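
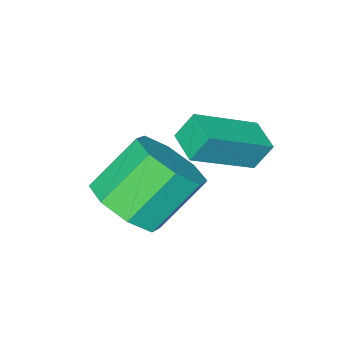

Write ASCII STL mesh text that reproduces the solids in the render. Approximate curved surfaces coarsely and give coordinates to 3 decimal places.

solid 
facet normal 0.650 -0.229 -0.724
outer loop
vertex 4.777 -1.398 -1.403
vertex 4.292 -0.705 -2.058
vertex 5.096 -0.645 -1.355
endloop
endfacet
facet normal 0.652 -0.320 0.687
outer loop
vertex 4.777 -1.398 -1.403
vertex 5.096 -0.645 -1.355
vertex 3.613 -0.988 -0.107
endloop
endfacet
facet normal 0.652 -0.320 0.687
outer loop
vertex 3.613 -0.988 -0.107
vertex 5.096 -0.645 -1.355
vertex 3.932 -0.235 -0.059
endloop
endfacet
facet normal -0.650 0.229 0.724
outer loop
vertex 3.613 -0.988 -0.107
vertex 3.932 -0.235 -0.059
vertex 3.128 -0.295 -0.762
endloop
endfacet
facet normal 0.650 -0.230 -0.724
outer loop
vertex 5.096 -0.645 -1.355
vertex 4.292 -0.705 -2.058
vertex 4.944 0.072 -1.719
endloop
endfacet
facet normal 0.736 0.424 0.527
outer loop
vertex 5.096 -0.645 -1.355
vertex 4.944 0.072 -1.719
vertex 3.932 -0.235 -0.059
endloop
endfacet
facet normal 0.737 0.423 0.527
outer loop
vertex 3.932 -0.235 -0.059
vertex 4.944 0.072 -1.719
vertex 3.78 0.483 -0.422
endloop
endfacet
facet normal -0.650 0.229 0.724
outer loop
vertex 3.932 -0.235 -0.059
vertex 3.78 0.483 -0.422
vertex 3.128 -0.295 -0.762
endloop
endfacet
facet normal 0.650 -0.229 -0.725
outer loop
vertex 4.944 0.072 -1.719
vertex 4.292 -0.705 -2.058
vertex 4.41 0.335 -2.281
endloop
endfacet
facet normal 0.390 0.919 0.059
outer loop
vertex 4.944 0.072 -1.719
vertex 4.41 0.335 -2.281
vertex 3.78 0.483 -0.422
endloop
endfacet
facet normal 0.389 0.919 0.059
outer loop
vertex 3.78 0.483 -0.422
vertex 4.41 0.335 -2.281
vertex 3.246 0.745 -0.985
endloop
endfacet
facet normal -0.651 0.229 0.724
outer loop
vertex 3.78 0.483 -0.422
vertex 3.246 0.745 -0.985
vertex 3.128 -0.295 -0.762
endloop
endfacet
facet normal 0.651 -0.229 -0.724
outer loop
vertex 4.41 0.335 -2.281
vertex 4.292 -0.705 -2.058
vertex 3.807 -0.012 -2.713
endloop
endfacet
facet normal -0.186 0.876 -0.444
outer loop
vertex 4.41 0.335 -2.281
vertex 3.807 -0.012 -2.713
vertex 3.246 0.745 -0.985
endloop
endfacet
facet normal -0.186 0.876 -0.444
outer loop
vertex 3.246 0.745 -0.985
vertex 3.807 -0.012 -2.713
vertex 2.643 0.398 -1.417
endloop
endfacet
facet normal -0.651 0.229 0.724
outer loop
vertex 3.246 0.745 -0.985
vertex 2.643 0.398 -1.417
vertex 3.128 -0.295 -0.762
endloop
endfacet
facet normal 0.650 -0.229 -0.724
outer loop
vertex 3.807 -0.012 -2.713
vertex 4.292 -0.705 -2.058
vertex 3.488 -0.765 -2.761
endloop
endfacet
facet normal -0.652 0.320 -0.687
outer loop
vertex 3.807 -0.012 -2.713
vertex 3.488 -0.765 -2.761
vertex 2.643 0.398 -1.417
endloop
endfacet
facet normal -0.652 0.320 -0.687
outer loop
vertex 2.643 0.398 -1.417
vertex 3.488 -0.765 -2.761
vertex 2.324 -0.355 -1.465
endloop
endfacet
facet normal -0.650 0.229 0.724
outer loop
vertex 2.643 0.398 -1.417
vertex 2.324 -0.355 -1.465
vertex 3.128 -0.295 -0.762
endloop
endfacet
facet normal 0.650 -0.229 -0.724
outer loop
vertex 3.488 -0.765 -2.761
vertex 4.292 -0.705 -2.058
vertex 3.64 -1.483 -2.398
endloop
endfacet
facet normal -0.737 -0.423 -0.528
outer loop
vertex 3.488 -0.765 -2.761
vertex 3.64 -1.483 -2.398
vertex 2.324 -0.355 -1.465
endloop
endfacet
facet normal -0.737 -0.424 -0.527
outer loop
vertex 2.324 -0.355 -1.465
vertex 3.64 -1.483 -2.398
vertex 2.476 -1.072 -1.101
endloop
endfacet
facet normal -0.650 0.230 0.724
outer loop
vertex 2.324 -0.355 -1.465
vertex 2.476 -1.072 -1.101
vertex 3.128 -0.295 -0.762
endloop
endfacet
facet normal 0.651 -0.229 -0.724
outer loop
vertex 3.64 -1.483 -2.398
vertex 4.292 -0.705 -2.058
vertex 4.174 -1.745 -1.835
endloop
endfacet
facet normal -0.390 -0.919 -0.058
outer loop
vertex 3.64 -1.483 -2.398
vertex 4.174 -1.745 -1.835
vertex 2.476 -1.072 -1.101
endloop
endfacet
facet normal -0.390 -0.919 -0.060
outer loop
vertex 2.476 -1.072 -1.101
vertex 4.174 -1.745 -1.835
vertex 3.01 -1.335 -0.539
endloop
endfacet
facet normal -0.650 0.229 0.725
outer loop
vertex 2.476 -1.072 -1.101
vertex 3.01 -1.335 -0.539
vertex 3.128 -0.295 -0.762
endloop
endfacet
facet normal 0.651 -0.229 -0.724
outer loop
vertex 4.174 -1.745 -1.835
vertex 4.292 -0.705 -2.058
vertex 4.777 -1.398 -1.403
endloop
endfacet
facet normal 0.186 -0.876 0.444
outer loop
vertex 4.174 -1.745 -1.835
vertex 4.777 -1.398 -1.403
vertex 3.01 -1.335 -0.539
endloop
endfacet
facet normal 0.186 -0.876 0.444
outer loop
vertex 3.01 -1.335 -0.539
vertex 4.777 -1.398 -1.403
vertex 3.613 -0.988 -0.107
endloop
endfacet
facet normal -0.651 0.229 0.724
outer loop
vertex 3.01 -1.335 -0.539
vertex 3.613 -0.988 -0.107
vertex 3.128 -0.295 -0.762
endloop
endfacet
facet normal -0.836 0.265 -0.480
outer loop
vertex 1.402 0.811 0.231
vertex 1.772 1.67 0.061
vertex 1.735 0.522 -0.508
endloop
endfacet
facet normal -0.389 -0.904 0.178
outer loop
vertex 3.348 0.01 0.419
vertex 1.402 0.811 0.231
vertex 1.735 0.522 -0.508
endloop
endfacet
facet normal -0.837 0.265 -0.479
outer loop
vertex 1.735 0.522 -0.508
vertex 1.772 1.67 0.061
vertex 2.104 1.381 -0.678
endloop
endfacet
facet normal 0.387 -0.336 -0.859
outer loop
vertex 2.104 1.381 -0.678
vertex 3.348 0.01 0.419
vertex 1.735 0.522 -0.508
endloop
endfacet
facet normal -0.387 0.336 0.859
outer loop
vertex 1.402 0.811 0.231
vertex 3.385 1.158 0.988
vertex 1.772 1.67 0.061
endloop
endfacet
facet normal -0.389 -0.904 0.179
outer loop
vertex 3.016 0.299 1.158
vertex 1.402 0.811 0.231
vertex 3.348 0.01 0.419
endloop
endfacet
facet normal -0.387 0.336 0.859
outer loop
vertex 3.016 0.299 1.158
vertex 3.385 1.158 0.988
vertex 1.402 0.811 0.231
endloop
endfacet
facet normal 0.389 0.904 -0.178
outer loop
vertex 1.772 1.67 0.061
vertex 3.385 1.158 0.988
vertex 2.104 1.381 -0.678
endloop
endfacet
facet normal 0.386 -0.336 -0.859
outer loop
vertex 3.718 0.869 0.249
vertex 3.348 0.01 0.419
vertex 2.104 1.381 -0.678
endloop
endfacet
facet normal 0.389 0.904 -0.178
outer loop
vertex 2.104 1.381 -0.678
vertex 3.385 1.158 0.988
vertex 3.718 0.869 0.249
endloop
endfacet
facet normal 0.836 -0.265 0.480
outer loop
vertex 3.718 0.869 0.249
vertex 3.016 0.299 1.158
vertex 3.348 0.01 0.419
endloop
endfacet
facet normal 0.836 -0.264 0.480
outer loop
vertex 3.385 1.158 0.988
vertex 3.016 0.299 1.158
vertex 3.718 0.869 0.249
endloop
endfacet

endsolid


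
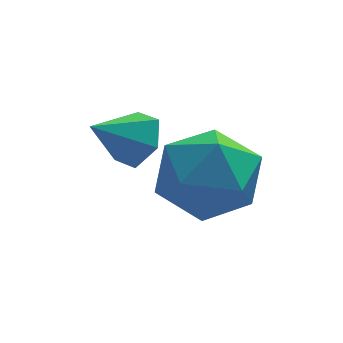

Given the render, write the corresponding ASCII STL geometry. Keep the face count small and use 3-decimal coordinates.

solid 
facet normal -0.403 0.798 0.447
outer loop
vertex 0.438 -2.328 -4.166
vertex 0.133 -2.986 -3.266
vertex 1.163 -2.461 -3.275
endloop
endfacet
facet normal 0.144 0.989 0.030
outer loop
vertex 0.438 -2.328 -4.166
vertex 1.163 -2.461 -3.275
vertex 1.568 -2.487 -4.359
endloop
endfacet
facet normal 0.000 0.773 -0.634
outer loop
vertex 0.438 -2.328 -4.166
vertex 1.568 -2.487 -4.359
vertex 0.787 -3.028 -5.019
endloop
endfacet
facet normal -0.635 0.449 -0.628
outer loop
vertex 0.438 -2.328 -4.166
vertex 0.787 -3.028 -5.019
vertex -0.1 -3.336 -4.343
endloop
endfacet
facet normal -0.884 0.465 0.040
outer loop
vertex 0.438 -2.328 -4.166
vertex -0.1 -3.336 -4.343
vertex 0.133 -2.986 -3.266
endloop
endfacet
facet normal 0.725 0.639 0.256
outer loop
vertex 1.568 -2.487 -4.359
vertex 1.163 -2.461 -3.275
vertex 1.96 -3.244 -3.577
endloop
endfacet
facet normal -0.161 0.332 0.929
outer loop
vertex 1.163 -2.461 -3.275
vertex 0.133 -2.986 -3.266
vertex 1.073 -3.552 -2.901
endloop
endfacet
facet normal -0.940 -0.207 0.271
outer loop
vertex 0.133 -2.986 -3.266
vertex -0.1 -3.336 -4.343
vertex 0.292 -4.093 -3.561
endloop
endfacet
facet normal -0.537 -0.234 -0.811
outer loop
vertex -0.1 -3.336 -4.343
vertex 0.787 -3.028 -5.019
vertex 0.697 -4.119 -4.645
endloop
endfacet
facet normal 0.493 0.289 -0.821
outer loop
vertex 0.787 -3.028 -5.019
vertex 1.568 -2.487 -4.359
vertex 1.727 -3.594 -4.654
endloop
endfacet
facet normal 0.635 -0.449 0.628
outer loop
vertex 1.422 -4.252 -3.754
vertex 1.96 -3.244 -3.577
vertex 1.073 -3.552 -2.901
endloop
endfacet
facet normal -0.000 -0.773 0.634
outer loop
vertex 1.422 -4.252 -3.754
vertex 1.073 -3.552 -2.901
vertex 0.292 -4.093 -3.561
endloop
endfacet
facet normal -0.144 -0.989 -0.030
outer loop
vertex 1.422 -4.252 -3.754
vertex 0.292 -4.093 -3.561
vertex 0.697 -4.119 -4.645
endloop
endfacet
facet normal 0.403 -0.798 -0.447
outer loop
vertex 1.422 -4.252 -3.754
vertex 0.697 -4.119 -4.645
vertex 1.727 -3.594 -4.654
endloop
endfacet
facet normal 0.884 -0.465 -0.040
outer loop
vertex 1.422 -4.252 -3.754
vertex 1.727 -3.594 -4.654
vertex 1.96 -3.244 -3.577
endloop
endfacet
facet normal 0.537 0.234 0.811
outer loop
vertex 1.073 -3.552 -2.901
vertex 1.96 -3.244 -3.577
vertex 1.163 -2.461 -3.275
endloop
endfacet
facet normal -0.493 -0.289 0.821
outer loop
vertex 0.292 -4.093 -3.561
vertex 1.073 -3.552 -2.901
vertex 0.133 -2.986 -3.266
endloop
endfacet
facet normal -0.725 -0.639 -0.256
outer loop
vertex 0.697 -4.119 -4.645
vertex 0.292 -4.093 -3.561
vertex -0.1 -3.336 -4.343
endloop
endfacet
facet normal 0.161 -0.332 -0.929
outer loop
vertex 1.727 -3.594 -4.654
vertex 0.697 -4.119 -4.645
vertex 0.787 -3.028 -5.019
endloop
endfacet
facet normal 0.940 0.207 -0.271
outer loop
vertex 1.96 -3.244 -3.577
vertex 1.727 -3.594 -4.654
vertex 1.568 -2.487 -4.359
endloop
endfacet
facet normal 0.765 0.280 -0.580
outer loop
vertex 0.116 -2.201 -3.079
vertex -0.317 -2.181 -3.641
vertex -0.227 -1.601 -3.242
endloop
endfacet
facet normal 0.033 0.280 0.959
outer loop
vertex 0.116 -2.201 -3.079
vertex -0.227 -1.601 -3.242
vertex -1.243 -2.519 -2.939
endloop
endfacet
facet normal 0.765 0.280 -0.580
outer loop
vertex -0.227 -1.601 -3.242
vertex -0.317 -2.181 -3.641
vertex -0.66 -1.581 -3.804
endloop
endfacet
facet normal -0.529 0.729 0.434
outer loop
vertex -0.227 -1.601 -3.242
vertex -0.66 -1.581 -3.804
vertex -1.243 -2.519 -2.939
endloop
endfacet
facet normal 0.765 0.279 -0.581
outer loop
vertex -0.66 -1.581 -3.804
vertex -0.317 -2.181 -3.641
vertex -0.751 -2.161 -4.203
endloop
endfacet
facet normal -0.909 0.323 -0.262
outer loop
vertex -0.66 -1.581 -3.804
vertex -0.751 -2.161 -4.203
vertex -1.243 -2.519 -2.939
endloop
endfacet
facet normal 0.765 0.279 -0.581
outer loop
vertex -0.751 -2.161 -4.203
vertex -0.317 -2.181 -3.641
vertex -0.408 -2.761 -4.04
endloop
endfacet
facet normal -0.726 -0.533 -0.434
outer loop
vertex -0.751 -2.161 -4.203
vertex -0.408 -2.761 -4.04
vertex -1.243 -2.519 -2.939
endloop
endfacet
facet normal 0.765 0.279 -0.581
outer loop
vertex -0.408 -2.761 -4.04
vertex -0.317 -2.181 -3.641
vertex 0.026 -2.781 -3.478
endloop
endfacet
facet normal -0.164 -0.982 0.092
outer loop
vertex -0.408 -2.761 -4.04
vertex 0.026 -2.781 -3.478
vertex -1.243 -2.519 -2.939
endloop
endfacet
facet normal 0.765 0.280 -0.580
outer loop
vertex 0.026 -2.781 -3.478
vertex -0.317 -2.181 -3.641
vertex 0.116 -2.201 -3.079
endloop
endfacet
facet normal 0.216 -0.576 0.788
outer loop
vertex 0.026 -2.781 -3.478
vertex 0.116 -2.201 -3.079
vertex -1.243 -2.519 -2.939
endloop
endfacet

endsolid


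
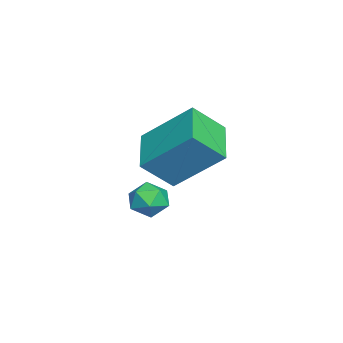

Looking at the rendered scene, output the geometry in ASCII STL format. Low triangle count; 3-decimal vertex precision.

solid 
facet normal -0.943 -0.126 0.309
outer loop
vertex 0.258 1.338 0.708
vertex -0.18 2.256 -0.254
vertex 0.015 -0.225 -0.674
endloop
endfacet
facet normal 0.312 -0.656 0.687
outer loop
vertex 1.58 -0.016 -1.186
vertex 0.258 1.338 0.708
vertex 0.015 -0.225 -0.674
endloop
endfacet
facet normal -0.943 -0.126 0.309
outer loop
vertex 0.015 -0.225 -0.674
vertex -0.18 2.256 -0.254
vertex -0.423 0.693 -1.635
endloop
endfacet
facet normal -0.116 -0.744 -0.658
outer loop
vertex -0.423 0.693 -1.635
vertex 1.58 -0.016 -1.186
vertex 0.015 -0.225 -0.674
endloop
endfacet
facet normal 0.116 0.744 0.658
outer loop
vertex 0.258 1.338 0.708
vertex 1.385 2.465 -0.766
vertex -0.18 2.256 -0.254
endloop
endfacet
facet normal 0.313 -0.656 0.687
outer loop
vertex 1.823 1.547 0.195
vertex 0.258 1.338 0.708
vertex 1.58 -0.016 -1.186
endloop
endfacet
facet normal 0.116 0.744 0.658
outer loop
vertex 1.823 1.547 0.195
vertex 1.385 2.465 -0.766
vertex 0.258 1.338 0.708
endloop
endfacet
facet normal -0.312 0.656 -0.687
outer loop
vertex -0.18 2.256 -0.254
vertex 1.385 2.465 -0.766
vertex -0.423 0.693 -1.635
endloop
endfacet
facet normal -0.116 -0.744 -0.658
outer loop
vertex 1.142 0.902 -2.148
vertex 1.58 -0.016 -1.186
vertex -0.423 0.693 -1.635
endloop
endfacet
facet normal -0.313 0.656 -0.687
outer loop
vertex -0.423 0.693 -1.635
vertex 1.385 2.465 -0.766
vertex 1.142 0.902 -2.148
endloop
endfacet
facet normal 0.943 0.126 -0.309
outer loop
vertex 1.142 0.902 -2.148
vertex 1.823 1.547 0.195
vertex 1.58 -0.016 -1.186
endloop
endfacet
facet normal 0.943 0.126 -0.309
outer loop
vertex 1.385 2.465 -0.766
vertex 1.823 1.547 0.195
vertex 1.142 0.902 -2.148
endloop
endfacet
facet normal -0.027 0.919 0.394
outer loop
vertex -0.394 0.552 -3.775
vertex -1.023 0.394 -3.449
vertex -0.395 0.266 -3.108
endloop
endfacet
facet normal 0.648 0.700 0.301
outer loop
vertex -0.394 0.552 -3.775
vertex -0.395 0.266 -3.108
vertex 0.084 0.035 -3.602
endloop
endfacet
facet normal 0.737 0.551 -0.391
outer loop
vertex -0.394 0.552 -3.775
vertex 0.084 0.035 -3.602
vertex -0.247 0.02 -4.247
endloop
endfacet
facet normal 0.119 0.677 -0.726
outer loop
vertex -0.394 0.552 -3.775
vertex -0.247 0.02 -4.247
vertex -0.931 0.242 -4.152
endloop
endfacet
facet normal -0.352 0.904 -0.242
outer loop
vertex -0.394 0.552 -3.775
vertex -0.931 0.242 -4.152
vertex -1.023 0.394 -3.449
endloop
endfacet
facet normal 0.737 0.095 0.670
outer loop
vertex 0.084 0.035 -3.602
vertex -0.395 0.266 -3.108
vertex -0.249 -0.442 -3.168
endloop
endfacet
facet normal -0.353 0.450 0.820
outer loop
vertex -0.395 0.266 -3.108
vertex -1.023 0.394 -3.449
vertex -0.933 -0.22 -3.073
endloop
endfacet
facet normal -0.881 0.426 -0.207
outer loop
vertex -1.023 0.394 -3.449
vertex -0.931 0.242 -4.152
vertex -1.264 -0.235 -3.718
endloop
endfacet
facet normal -0.118 0.060 -0.991
outer loop
vertex -0.931 0.242 -4.152
vertex -0.247 0.02 -4.247
vertex -0.785 -0.466 -4.212
endloop
endfacet
facet normal 0.882 -0.146 -0.449
outer loop
vertex -0.247 0.02 -4.247
vertex 0.084 0.035 -3.602
vertex -0.157 -0.594 -3.871
endloop
endfacet
facet normal -0.119 -0.677 0.726
outer loop
vertex -0.786 -0.752 -3.545
vertex -0.249 -0.442 -3.168
vertex -0.933 -0.22 -3.073
endloop
endfacet
facet normal -0.737 -0.551 0.391
outer loop
vertex -0.786 -0.752 -3.545
vertex -0.933 -0.22 -3.073
vertex -1.264 -0.235 -3.718
endloop
endfacet
facet normal -0.648 -0.700 -0.301
outer loop
vertex -0.786 -0.752 -3.545
vertex -1.264 -0.235 -3.718
vertex -0.785 -0.466 -4.212
endloop
endfacet
facet normal 0.027 -0.919 -0.394
outer loop
vertex -0.786 -0.752 -3.545
vertex -0.785 -0.466 -4.212
vertex -0.157 -0.594 -3.871
endloop
endfacet
facet normal 0.352 -0.904 0.242
outer loop
vertex -0.786 -0.752 -3.545
vertex -0.157 -0.594 -3.871
vertex -0.249 -0.442 -3.168
endloop
endfacet
facet normal 0.118 -0.060 0.991
outer loop
vertex -0.933 -0.22 -3.073
vertex -0.249 -0.442 -3.168
vertex -0.395 0.266 -3.108
endloop
endfacet
facet normal -0.882 0.146 0.449
outer loop
vertex -1.264 -0.235 -3.718
vertex -0.933 -0.22 -3.073
vertex -1.023 0.394 -3.449
endloop
endfacet
facet normal -0.737 -0.095 -0.670
outer loop
vertex -0.785 -0.466 -4.212
vertex -1.264 -0.235 -3.718
vertex -0.931 0.242 -4.152
endloop
endfacet
facet normal 0.353 -0.450 -0.820
outer loop
vertex -0.157 -0.594 -3.871
vertex -0.785 -0.466 -4.212
vertex -0.247 0.02 -4.247
endloop
endfacet
facet normal 0.881 -0.426 0.207
outer loop
vertex -0.249 -0.442 -3.168
vertex -0.157 -0.594 -3.871
vertex 0.084 0.035 -3.602
endloop
endfacet

endsolid


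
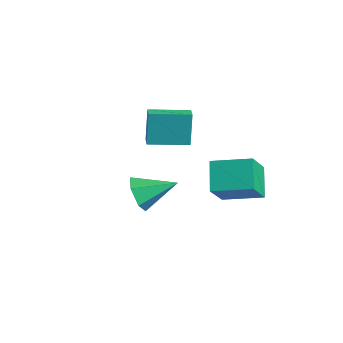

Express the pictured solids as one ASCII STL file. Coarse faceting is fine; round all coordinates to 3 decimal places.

solid 
facet normal -0.435 -0.817 -0.379
outer loop
vertex 1.657 -4.545 -3.145
vertex 1.075 -4.627 -2.299
vertex 0.741 -4.076 -3.103
endloop
endfacet
facet normal 0.305 0.657 -0.690
outer loop
vertex 1.657 -4.545 -3.145
vertex 0.741 -4.076 -3.103
vertex 1.945 -2.993 -1.541
endloop
endfacet
facet normal -0.435 -0.817 -0.379
outer loop
vertex 0.741 -4.076 -3.103
vertex 1.075 -4.627 -2.299
vertex 0.159 -4.158 -2.257
endloop
endfacet
facet normal -0.463 0.855 -0.236
outer loop
vertex 0.741 -4.076 -3.103
vertex 0.159 -4.158 -2.257
vertex 1.945 -2.993 -1.541
endloop
endfacet
facet normal -0.435 -0.816 -0.379
outer loop
vertex 0.159 -4.158 -2.257
vertex 1.075 -4.627 -2.299
vertex 0.492 -4.709 -1.453
endloop
endfacet
facet normal -0.590 0.531 0.608
outer loop
vertex 0.159 -4.158 -2.257
vertex 0.492 -4.709 -1.453
vertex 1.945 -2.993 -1.541
endloop
endfacet
facet normal -0.435 -0.817 -0.379
outer loop
vertex 0.492 -4.709 -1.453
vertex 1.075 -4.627 -2.299
vertex 1.409 -5.178 -1.495
endloop
endfacet
facet normal 0.050 0.009 0.999
outer loop
vertex 0.492 -4.709 -1.453
vertex 1.409 -5.178 -1.495
vertex 1.945 -2.993 -1.541
endloop
endfacet
facet normal -0.435 -0.817 -0.379
outer loop
vertex 1.409 -5.178 -1.495
vertex 1.075 -4.627 -2.299
vertex 1.991 -5.095 -2.341
endloop
endfacet
facet normal 0.818 -0.189 0.544
outer loop
vertex 1.409 -5.178 -1.495
vertex 1.991 -5.095 -2.341
vertex 1.945 -2.993 -1.541
endloop
endfacet
facet normal -0.435 -0.817 -0.378
outer loop
vertex 1.991 -5.095 -2.341
vertex 1.075 -4.627 -2.299
vertex 1.657 -4.545 -3.145
endloop
endfacet
facet normal 0.944 0.135 -0.300
outer loop
vertex 1.991 -5.095 -2.341
vertex 1.657 -4.545 -3.145
vertex 1.945 -2.993 -1.541
endloop
endfacet
facet normal -0.881 0.419 -0.220
outer loop
vertex -4.932 -0.754 -1.152
vertex -3.973 1.187 -1.294
vertex -4.598 -1.059 -3.069
endloop
endfacet
facet normal -0.442 -0.895 0.065
outer loop
vertex -3.867 -1.407 -2.886
vertex -4.932 -0.754 -1.152
vertex -4.598 -1.059 -3.069
endloop
endfacet
facet normal -0.881 0.419 -0.220
outer loop
vertex -4.598 -1.059 -3.069
vertex -3.973 1.187 -1.294
vertex -3.639 0.882 -3.211
endloop
endfacet
facet normal 0.170 -0.155 -0.973
outer loop
vertex -3.639 0.882 -3.211
vertex -3.867 -1.407 -2.886
vertex -4.598 -1.059 -3.069
endloop
endfacet
facet normal -0.170 0.155 0.973
outer loop
vertex -4.932 -0.754 -1.152
vertex -3.242 0.839 -1.111
vertex -3.973 1.187 -1.294
endloop
endfacet
facet normal -0.442 -0.895 0.065
outer loop
vertex -4.201 -1.102 -0.969
vertex -4.932 -0.754 -1.152
vertex -3.867 -1.407 -2.886
endloop
endfacet
facet normal -0.170 0.155 0.973
outer loop
vertex -4.201 -1.102 -0.969
vertex -3.242 0.839 -1.111
vertex -4.932 -0.754 -1.152
endloop
endfacet
facet normal 0.442 0.895 -0.065
outer loop
vertex -3.973 1.187 -1.294
vertex -3.242 0.839 -1.111
vertex -3.639 0.882 -3.211
endloop
endfacet
facet normal 0.170 -0.155 -0.973
outer loop
vertex -2.908 0.534 -3.028
vertex -3.867 -1.407 -2.886
vertex -3.639 0.882 -3.211
endloop
endfacet
facet normal 0.442 0.895 -0.065
outer loop
vertex -3.639 0.882 -3.211
vertex -3.242 0.839 -1.111
vertex -2.908 0.534 -3.028
endloop
endfacet
facet normal 0.881 -0.419 0.220
outer loop
vertex -2.908 0.534 -3.028
vertex -4.201 -1.102 -0.969
vertex -3.867 -1.407 -2.886
endloop
endfacet
facet normal 0.881 -0.419 0.220
outer loop
vertex -3.242 0.839 -1.111
vertex -4.201 -1.102 -0.969
vertex -2.908 0.534 -3.028
endloop
endfacet
facet normal -0.392 0.555 -0.734
outer loop
vertex -0.265 0.738 -3.333
vertex 1.086 2.293 -2.878
vertex 0.931 0.04 -4.499
endloop
endfacet
facet normal -0.640 -0.737 -0.215
outer loop
vertex 1.774 -1.153 -2.922
vertex -0.265 0.738 -3.333
vertex 0.931 0.04 -4.499
endloop
endfacet
facet normal -0.392 0.555 -0.734
outer loop
vertex 0.931 0.04 -4.499
vertex 1.086 2.293 -2.878
vertex 2.282 1.596 -4.044
endloop
endfacet
facet normal 0.661 -0.385 -0.644
outer loop
vertex 2.282 1.596 -4.044
vertex 1.774 -1.153 -2.922
vertex 0.931 0.04 -4.499
endloop
endfacet
facet normal -0.660 0.385 0.644
outer loop
vertex -0.265 0.738 -3.333
vertex 1.929 1.1 -1.301
vertex 1.086 2.293 -2.878
endloop
endfacet
facet normal -0.640 -0.737 -0.216
outer loop
vertex 0.578 -0.456 -1.756
vertex -0.265 0.738 -3.333
vertex 1.774 -1.153 -2.922
endloop
endfacet
facet normal -0.661 0.385 0.645
outer loop
vertex 0.578 -0.456 -1.756
vertex 1.929 1.1 -1.301
vertex -0.265 0.738 -3.333
endloop
endfacet
facet normal 0.640 0.737 0.216
outer loop
vertex 1.086 2.293 -2.878
vertex 1.929 1.1 -1.301
vertex 2.282 1.596 -4.044
endloop
endfacet
facet normal 0.660 -0.385 -0.645
outer loop
vertex 3.125 0.402 -2.467
vertex 1.774 -1.153 -2.922
vertex 2.282 1.596 -4.044
endloop
endfacet
facet normal 0.640 0.737 0.216
outer loop
vertex 2.282 1.596 -4.044
vertex 1.929 1.1 -1.301
vertex 3.125 0.402 -2.467
endloop
endfacet
facet normal 0.392 -0.555 0.734
outer loop
vertex 3.125 0.402 -2.467
vertex 0.578 -0.456 -1.756
vertex 1.774 -1.153 -2.922
endloop
endfacet
facet normal 0.392 -0.555 0.734
outer loop
vertex 1.929 1.1 -1.301
vertex 0.578 -0.456 -1.756
vertex 3.125 0.402 -2.467
endloop
endfacet

endsolid


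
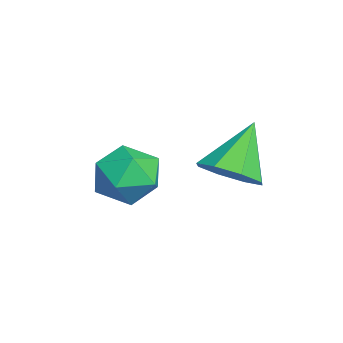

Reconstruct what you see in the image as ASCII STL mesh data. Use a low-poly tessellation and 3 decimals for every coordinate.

solid 
facet normal 0.515 -0.387 -0.765
outer loop
vertex 3.931 4.032 2.038
vertex 3.366 3.28 2.038
vertex 3.359 4.117 1.61
endloop
endfacet
facet normal 0.066 0.992 0.109
outer loop
vertex 3.931 4.032 2.038
vertex 3.359 4.117 1.61
vertex 2.434 3.98 3.422
endloop
endfacet
facet normal 0.515 -0.387 -0.765
outer loop
vertex 3.359 4.117 1.61
vertex 3.366 3.28 2.038
vertex 2.791 3.712 1.432
endloop
endfacet
facet normal -0.525 0.826 -0.205
outer loop
vertex 3.359 4.117 1.61
vertex 2.791 3.712 1.432
vertex 2.434 3.98 3.422
endloop
endfacet
facet normal 0.515 -0.387 -0.765
outer loop
vertex 2.791 3.712 1.432
vertex 3.366 3.28 2.038
vertex 2.561 3.054 1.61
endloop
endfacet
facet normal -0.940 0.273 -0.205
outer loop
vertex 2.791 3.712 1.432
vertex 2.561 3.054 1.61
vertex 2.434 3.98 3.422
endloop
endfacet
facet normal 0.515 -0.386 -0.765
outer loop
vertex 2.561 3.054 1.61
vertex 3.366 3.28 2.038
vertex 2.802 2.528 2.038
endloop
endfacet
facet normal -0.934 -0.340 0.108
outer loop
vertex 2.561 3.054 1.61
vertex 2.802 2.528 2.038
vertex 2.434 3.98 3.422
endloop
endfacet
facet normal 0.515 -0.386 -0.765
outer loop
vertex 2.802 2.528 2.038
vertex 3.366 3.28 2.038
vertex 3.374 2.443 2.466
endloop
endfacet
facet normal -0.512 -0.657 0.553
outer loop
vertex 2.802 2.528 2.038
vertex 3.374 2.443 2.466
vertex 2.434 3.98 3.422
endloop
endfacet
facet normal 0.515 -0.386 -0.765
outer loop
vertex 3.374 2.443 2.466
vertex 3.366 3.28 2.038
vertex 3.941 2.849 2.643
endloop
endfacet
facet normal 0.080 -0.491 0.868
outer loop
vertex 3.374 2.443 2.466
vertex 3.941 2.849 2.643
vertex 2.434 3.98 3.422
endloop
endfacet
facet normal 0.515 -0.387 -0.765
outer loop
vertex 3.941 2.849 2.643
vertex 3.366 3.28 2.038
vertex 4.172 3.507 2.466
endloop
endfacet
facet normal 0.494 0.060 0.868
outer loop
vertex 3.941 2.849 2.643
vertex 4.172 3.507 2.466
vertex 2.434 3.98 3.422
endloop
endfacet
facet normal 0.515 -0.387 -0.765
outer loop
vertex 4.172 3.507 2.466
vertex 3.366 3.28 2.038
vertex 3.931 4.032 2.038
endloop
endfacet
facet normal 0.488 0.675 0.553
outer loop
vertex 4.172 3.507 2.466
vertex 3.931 4.032 2.038
vertex 2.434 3.98 3.422
endloop
endfacet
facet normal 0.030 -0.316 0.948
outer loop
vertex 1.264 0.912 1.57
vertex 0.221 0.666 1.521
vertex 0.958 -0.066 1.254
endloop
endfacet
facet normal 0.661 -0.410 0.629
outer loop
vertex 1.264 0.912 1.57
vertex 0.958 -0.066 1.254
vertex 1.755 0.437 0.744
endloop
endfacet
facet normal 0.889 0.226 0.399
outer loop
vertex 1.264 0.912 1.57
vertex 1.755 0.437 0.744
vertex 1.512 1.48 0.695
endloop
endfacet
facet normal 0.399 0.713 0.576
outer loop
vertex 1.264 0.912 1.57
vertex 1.512 1.48 0.695
vertex 0.564 1.622 1.176
endloop
endfacet
facet normal -0.132 0.378 0.916
outer loop
vertex 1.264 0.912 1.57
vertex 0.564 1.622 1.176
vertex 0.221 0.666 1.521
endloop
endfacet
facet normal 0.559 -0.827 0.058
outer loop
vertex 1.755 0.437 0.744
vertex 0.958 -0.066 1.254
vertex 1.016 -0.102 0.184
endloop
endfacet
facet normal -0.462 -0.675 0.576
outer loop
vertex 0.958 -0.066 1.254
vertex 0.221 0.666 1.521
vertex 0.068 0.04 0.665
endloop
endfacet
facet normal -0.724 0.449 0.524
outer loop
vertex 0.221 0.666 1.521
vertex 0.564 1.622 1.176
vertex -0.175 1.083 0.616
endloop
endfacet
facet normal 0.135 0.990 -0.026
outer loop
vertex 0.564 1.622 1.176
vertex 1.512 1.48 0.695
vertex 0.622 1.586 0.106
endloop
endfacet
facet normal 0.928 0.202 -0.313
outer loop
vertex 1.512 1.48 0.695
vertex 1.755 0.437 0.744
vertex 1.359 0.854 -0.161
endloop
endfacet
facet normal -0.399 -0.713 -0.576
outer loop
vertex 0.316 0.608 -0.21
vertex 1.016 -0.102 0.184
vertex 0.068 0.04 0.665
endloop
endfacet
facet normal -0.889 -0.226 -0.399
outer loop
vertex 0.316 0.608 -0.21
vertex 0.068 0.04 0.665
vertex -0.175 1.083 0.616
endloop
endfacet
facet normal -0.661 0.410 -0.629
outer loop
vertex 0.316 0.608 -0.21
vertex -0.175 1.083 0.616
vertex 0.622 1.586 0.106
endloop
endfacet
facet normal -0.030 0.316 -0.948
outer loop
vertex 0.316 0.608 -0.21
vertex 0.622 1.586 0.106
vertex 1.359 0.854 -0.161
endloop
endfacet
facet normal 0.132 -0.378 -0.916
outer loop
vertex 0.316 0.608 -0.21
vertex 1.359 0.854 -0.161
vertex 1.016 -0.102 0.184
endloop
endfacet
facet normal -0.135 -0.990 0.026
outer loop
vertex 0.068 0.04 0.665
vertex 1.016 -0.102 0.184
vertex 0.958 -0.066 1.254
endloop
endfacet
facet normal -0.928 -0.202 0.313
outer loop
vertex -0.175 1.083 0.616
vertex 0.068 0.04 0.665
vertex 0.221 0.666 1.521
endloop
endfacet
facet normal -0.559 0.827 -0.058
outer loop
vertex 0.622 1.586 0.106
vertex -0.175 1.083 0.616
vertex 0.564 1.622 1.176
endloop
endfacet
facet normal 0.462 0.675 -0.576
outer loop
vertex 1.359 0.854 -0.161
vertex 0.622 1.586 0.106
vertex 1.512 1.48 0.695
endloop
endfacet
facet normal 0.724 -0.449 -0.524
outer loop
vertex 1.016 -0.102 0.184
vertex 1.359 0.854 -0.161
vertex 1.755 0.437 0.744
endloop
endfacet

endsolid


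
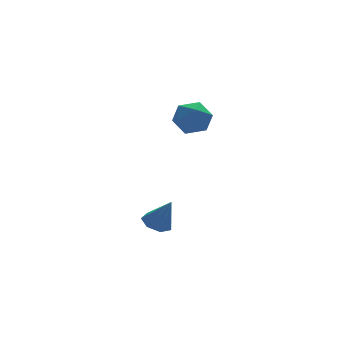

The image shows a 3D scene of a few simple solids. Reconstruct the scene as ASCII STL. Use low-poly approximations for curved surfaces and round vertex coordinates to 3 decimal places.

solid 
facet normal -0.950 0.170 0.264
outer loop
vertex -2.786 3.212 2.548
vertex -2.838 2.334 2.926
vertex -2.556 3.072 3.466
endloop
endfacet
facet normal -0.573 0.776 0.262
outer loop
vertex -2.786 3.212 2.548
vertex -2.556 3.072 3.466
vertex -2.022 3.65 2.922
endloop
endfacet
facet normal -0.305 0.867 -0.393
outer loop
vertex -2.786 3.212 2.548
vertex -2.022 3.65 2.922
vertex -1.973 3.27 2.046
endloop
endfacet
facet normal -0.515 0.317 -0.797
outer loop
vertex -2.786 3.212 2.548
vertex -1.973 3.27 2.046
vertex -2.478 2.456 2.048
endloop
endfacet
facet normal -0.914 -0.114 -0.390
outer loop
vertex -2.786 3.212 2.548
vertex -2.478 2.456 2.048
vertex -2.838 2.334 2.926
endloop
endfacet
facet normal -0.029 0.699 0.714
outer loop
vertex -2.022 3.65 2.922
vertex -2.556 3.072 3.466
vertex -1.602 3.044 3.532
endloop
endfacet
facet normal -0.637 -0.282 0.718
outer loop
vertex -2.556 3.072 3.466
vertex -2.838 2.334 2.926
vertex -2.107 2.23 3.534
endloop
endfacet
facet normal -0.577 -0.742 -0.340
outer loop
vertex -2.838 2.334 2.926
vertex -2.478 2.456 2.048
vertex -2.058 1.85 2.658
endloop
endfacet
facet normal 0.068 -0.044 -0.997
outer loop
vertex -2.478 2.456 2.048
vertex -1.973 3.27 2.046
vertex -1.524 2.428 2.114
endloop
endfacet
facet normal 0.407 0.846 -0.344
outer loop
vertex -1.973 3.27 2.046
vertex -2.022 3.65 2.922
vertex -1.242 3.166 2.654
endloop
endfacet
facet normal 0.515 -0.317 0.797
outer loop
vertex -1.294 2.288 3.032
vertex -1.602 3.044 3.532
vertex -2.107 2.23 3.534
endloop
endfacet
facet normal 0.305 -0.867 0.393
outer loop
vertex -1.294 2.288 3.032
vertex -2.107 2.23 3.534
vertex -2.058 1.85 2.658
endloop
endfacet
facet normal 0.573 -0.776 -0.262
outer loop
vertex -1.294 2.288 3.032
vertex -2.058 1.85 2.658
vertex -1.524 2.428 2.114
endloop
endfacet
facet normal 0.950 -0.170 -0.264
outer loop
vertex -1.294 2.288 3.032
vertex -1.524 2.428 2.114
vertex -1.242 3.166 2.654
endloop
endfacet
facet normal 0.914 0.114 0.390
outer loop
vertex -1.294 2.288 3.032
vertex -1.242 3.166 2.654
vertex -1.602 3.044 3.532
endloop
endfacet
facet normal -0.068 0.044 0.997
outer loop
vertex -2.107 2.23 3.534
vertex -1.602 3.044 3.532
vertex -2.556 3.072 3.466
endloop
endfacet
facet normal -0.407 -0.846 0.344
outer loop
vertex -2.058 1.85 2.658
vertex -2.107 2.23 3.534
vertex -2.838 2.334 2.926
endloop
endfacet
facet normal 0.029 -0.699 -0.714
outer loop
vertex -1.524 2.428 2.114
vertex -2.058 1.85 2.658
vertex -2.478 2.456 2.048
endloop
endfacet
facet normal 0.637 0.282 -0.718
outer loop
vertex -1.242 3.166 2.654
vertex -1.524 2.428 2.114
vertex -1.973 3.27 2.046
endloop
endfacet
facet normal 0.577 0.742 0.340
outer loop
vertex -1.602 3.044 3.532
vertex -1.242 3.166 2.654
vertex -2.022 3.65 2.922
endloop
endfacet
facet normal -0.317 0.299 -0.900
outer loop
vertex -2.961 2.893 -3.517
vertex -3.659 2.754 -3.317
vertex -3.275 3.382 -3.244
endloop
endfacet
facet normal 0.872 0.413 0.263
outer loop
vertex -2.961 2.893 -3.517
vertex -3.275 3.382 -3.244
vertex -3.161 2.286 -1.903
endloop
endfacet
facet normal -0.317 0.298 -0.900
outer loop
vertex -3.275 3.382 -3.244
vertex -3.659 2.754 -3.317
vertex -3.879 3.398 -3.026
endloop
endfacet
facet normal 0.238 0.762 0.603
outer loop
vertex -3.275 3.382 -3.244
vertex -3.879 3.398 -3.026
vertex -3.161 2.286 -1.903
endloop
endfacet
facet normal -0.317 0.298 -0.900
outer loop
vertex -3.879 3.398 -3.026
vertex -3.659 2.754 -3.317
vertex -4.317 2.929 -3.027
endloop
endfacet
facet normal -0.482 0.449 0.753
outer loop
vertex -3.879 3.398 -3.026
vertex -4.317 2.929 -3.027
vertex -3.161 2.286 -1.903
endloop
endfacet
facet normal -0.318 0.298 -0.900
outer loop
vertex -4.317 2.929 -3.027
vertex -3.659 2.754 -3.317
vertex -4.26 2.328 -3.246
endloop
endfacet
facet normal -0.745 -0.290 0.601
outer loop
vertex -4.317 2.929 -3.027
vertex -4.26 2.328 -3.246
vertex -3.161 2.286 -1.903
endloop
endfacet
facet normal -0.317 0.297 -0.901
outer loop
vertex -4.26 2.328 -3.246
vertex -3.659 2.754 -3.317
vertex -3.75 2.048 -3.518
endloop
endfacet
facet normal -0.354 -0.898 0.261
outer loop
vertex -4.26 2.328 -3.246
vertex -3.75 2.048 -3.518
vertex -3.161 2.286 -1.903
endloop
endfacet
facet normal -0.318 0.297 -0.900
outer loop
vertex -3.75 2.048 -3.518
vertex -3.659 2.754 -3.317
vertex -3.172 2.299 -3.639
endloop
endfacet
facet normal 0.397 -0.918 -0.009
outer loop
vertex -3.75 2.048 -3.518
vertex -3.172 2.299 -3.639
vertex -3.161 2.286 -1.903
endloop
endfacet
facet normal -0.317 0.298 -0.900
outer loop
vertex -3.172 2.299 -3.639
vertex -3.659 2.754 -3.317
vertex -2.961 2.893 -3.517
endloop
endfacet
facet normal 0.943 -0.333 -0.008
outer loop
vertex -3.172 2.299 -3.639
vertex -2.961 2.893 -3.517
vertex -3.161 2.286 -1.903
endloop
endfacet

endsolid


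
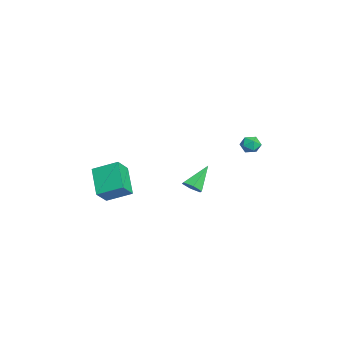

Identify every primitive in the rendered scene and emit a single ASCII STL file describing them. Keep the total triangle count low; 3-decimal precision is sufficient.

solid 
facet normal 0.078 0.079 0.994
outer loop
vertex -2.576 3.927 3.609
vertex -2.45 3.299 3.649
vertex -1.97 3.719 3.578
endloop
endfacet
facet normal 0.270 0.687 0.674
outer loop
vertex -2.576 3.927 3.609
vertex -1.97 3.719 3.578
vertex -2.17 4.184 3.184
endloop
endfacet
facet normal -0.282 0.916 0.285
outer loop
vertex -2.576 3.927 3.609
vertex -2.17 4.184 3.184
vertex -2.774 4.052 3.011
endloop
endfacet
facet normal -0.816 0.450 0.364
outer loop
vertex -2.576 3.927 3.609
vertex -2.774 4.052 3.011
vertex -2.947 3.505 3.299
endloop
endfacet
facet normal -0.593 -0.068 0.802
outer loop
vertex -2.576 3.927 3.609
vertex -2.947 3.505 3.299
vertex -2.45 3.299 3.649
endloop
endfacet
facet normal 0.809 0.542 0.229
outer loop
vertex -2.17 4.184 3.184
vertex -1.97 3.719 3.578
vertex -1.793 3.715 2.961
endloop
endfacet
facet normal 0.497 -0.442 0.746
outer loop
vertex -1.97 3.719 3.578
vertex -2.45 3.299 3.649
vertex -1.966 3.168 3.249
endloop
endfacet
facet normal -0.589 -0.681 0.436
outer loop
vertex -2.45 3.299 3.649
vertex -2.947 3.505 3.299
vertex -2.57 3.036 3.076
endloop
endfacet
facet normal -0.949 0.156 -0.273
outer loop
vertex -2.947 3.505 3.299
vertex -2.774 4.052 3.011
vertex -2.77 3.501 2.682
endloop
endfacet
facet normal -0.084 0.912 -0.401
outer loop
vertex -2.774 4.052 3.011
vertex -2.17 4.184 3.184
vertex -2.29 3.921 2.611
endloop
endfacet
facet normal 0.816 -0.450 -0.364
outer loop
vertex -2.164 3.293 2.651
vertex -1.793 3.715 2.961
vertex -1.966 3.168 3.249
endloop
endfacet
facet normal 0.282 -0.916 -0.285
outer loop
vertex -2.164 3.293 2.651
vertex -1.966 3.168 3.249
vertex -2.57 3.036 3.076
endloop
endfacet
facet normal -0.270 -0.687 -0.674
outer loop
vertex -2.164 3.293 2.651
vertex -2.57 3.036 3.076
vertex -2.77 3.501 2.682
endloop
endfacet
facet normal -0.078 -0.079 -0.994
outer loop
vertex -2.164 3.293 2.651
vertex -2.77 3.501 2.682
vertex -2.29 3.921 2.611
endloop
endfacet
facet normal 0.593 0.068 -0.802
outer loop
vertex -2.164 3.293 2.651
vertex -2.29 3.921 2.611
vertex -1.793 3.715 2.961
endloop
endfacet
facet normal 0.949 -0.156 0.273
outer loop
vertex -1.966 3.168 3.249
vertex -1.793 3.715 2.961
vertex -1.97 3.719 3.578
endloop
endfacet
facet normal 0.084 -0.912 0.401
outer loop
vertex -2.57 3.036 3.076
vertex -1.966 3.168 3.249
vertex -2.45 3.299 3.649
endloop
endfacet
facet normal -0.809 -0.542 -0.229
outer loop
vertex -2.77 3.501 2.682
vertex -2.57 3.036 3.076
vertex -2.947 3.505 3.299
endloop
endfacet
facet normal -0.497 0.442 -0.746
outer loop
vertex -2.29 3.921 2.611
vertex -2.77 3.501 2.682
vertex -2.774 4.052 3.011
endloop
endfacet
facet normal 0.589 0.681 -0.436
outer loop
vertex -1.793 3.715 2.961
vertex -2.29 3.921 2.611
vertex -2.17 4.184 3.184
endloop
endfacet
facet normal -0.552 0.454 -0.699
outer loop
vertex -3.889 -2.975 0.814
vertex -2.29 -2.809 -0.342
vertex -4.221 -4.403 0.149
endloop
endfacet
facet normal -0.807 -0.084 0.584
outer loop
vertex -3.53 -4.971 1.022
vertex -3.889 -2.975 0.814
vertex -4.221 -4.403 0.149
endloop
endfacet
facet normal -0.552 0.454 -0.699
outer loop
vertex -4.221 -4.403 0.149
vertex -2.29 -2.809 -0.342
vertex -2.622 -4.237 -1.007
endloop
endfacet
facet normal -0.207 -0.887 -0.413
outer loop
vertex -2.622 -4.237 -1.007
vertex -3.53 -4.971 1.022
vertex -4.221 -4.403 0.149
endloop
endfacet
facet normal 0.207 0.887 0.413
outer loop
vertex -3.889 -2.975 0.814
vertex -1.599 -3.377 0.531
vertex -2.29 -2.809 -0.342
endloop
endfacet
facet normal -0.807 -0.084 0.584
outer loop
vertex -3.198 -3.543 1.687
vertex -3.889 -2.975 0.814
vertex -3.53 -4.971 1.022
endloop
endfacet
facet normal 0.207 0.887 0.413
outer loop
vertex -3.198 -3.543 1.687
vertex -1.599 -3.377 0.531
vertex -3.889 -2.975 0.814
endloop
endfacet
facet normal 0.807 0.084 -0.584
outer loop
vertex -2.29 -2.809 -0.342
vertex -1.599 -3.377 0.531
vertex -2.622 -4.237 -1.007
endloop
endfacet
facet normal -0.207 -0.887 -0.413
outer loop
vertex -1.931 -4.805 -0.134
vertex -3.53 -4.971 1.022
vertex -2.622 -4.237 -1.007
endloop
endfacet
facet normal 0.807 0.084 -0.584
outer loop
vertex -2.622 -4.237 -1.007
vertex -1.599 -3.377 0.531
vertex -1.931 -4.805 -0.134
endloop
endfacet
facet normal 0.552 -0.454 0.699
outer loop
vertex -1.931 -4.805 -0.134
vertex -3.198 -3.543 1.687
vertex -3.53 -4.971 1.022
endloop
endfacet
facet normal 0.552 -0.454 0.699
outer loop
vertex -1.599 -3.377 0.531
vertex -3.198 -3.543 1.687
vertex -1.931 -4.805 -0.134
endloop
endfacet
facet normal 0.488 -0.551 -0.677
outer loop
vertex -2.926 1.022 -0.674
vertex -3.373 0.517 -0.585
vertex -3.487 0.994 -1.056
endloop
endfacet
facet normal 0.115 0.964 -0.240
outer loop
vertex -2.926 1.022 -0.674
vertex -3.487 0.994 -1.056
vertex -4.247 1.503 0.625
endloop
endfacet
facet normal 0.489 -0.551 -0.676
outer loop
vertex -3.487 0.994 -1.056
vertex -3.373 0.517 -0.585
vertex -3.934 0.489 -0.968
endloop
endfacet
facet normal -0.698 0.534 -0.477
outer loop
vertex -3.487 0.994 -1.056
vertex -3.934 0.489 -0.968
vertex -4.247 1.503 0.625
endloop
endfacet
facet normal 0.489 -0.551 -0.676
outer loop
vertex -3.934 0.489 -0.968
vertex -3.373 0.517 -0.585
vertex -3.82 0.012 -0.497
endloop
endfacet
facet normal -0.966 -0.257 -0.026
outer loop
vertex -3.934 0.489 -0.968
vertex -3.82 0.012 -0.497
vertex -4.247 1.503 0.625
endloop
endfacet
facet normal 0.489 -0.551 -0.677
outer loop
vertex -3.82 0.012 -0.497
vertex -3.373 0.517 -0.585
vertex -3.258 0.04 -0.114
endloop
endfacet
facet normal -0.421 -0.619 0.663
outer loop
vertex -3.82 0.012 -0.497
vertex -3.258 0.04 -0.114
vertex -4.247 1.503 0.625
endloop
endfacet
facet normal 0.488 -0.551 -0.677
outer loop
vertex -3.258 0.04 -0.114
vertex -3.373 0.517 -0.585
vertex -2.811 0.545 -0.203
endloop
endfacet
facet normal 0.393 -0.189 0.900
outer loop
vertex -3.258 0.04 -0.114
vertex -2.811 0.545 -0.203
vertex -4.247 1.503 0.625
endloop
endfacet
facet normal 0.488 -0.551 -0.677
outer loop
vertex -2.811 0.545 -0.203
vertex -3.373 0.517 -0.585
vertex -2.926 1.022 -0.674
endloop
endfacet
facet normal 0.660 0.602 0.449
outer loop
vertex -2.811 0.545 -0.203
vertex -2.926 1.022 -0.674
vertex -4.247 1.503 0.625
endloop
endfacet

endsolid


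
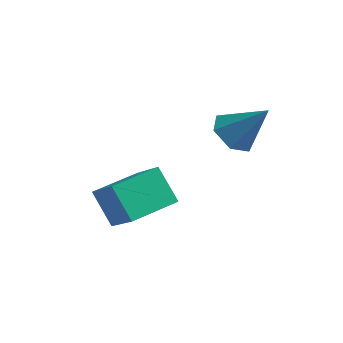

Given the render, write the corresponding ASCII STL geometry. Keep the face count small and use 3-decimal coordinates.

solid 
facet normal -0.639 -0.132 -0.758
outer loop
vertex 1.059 3.245 0.95
vertex 0.497 3.443 1.389
vertex 0.858 3.955 0.996
endloop
endfacet
facet normal 0.914 0.278 -0.295
outer loop
vertex 1.059 3.245 0.95
vertex 0.858 3.955 0.996
vertex 1.443 3.637 2.511
endloop
endfacet
facet normal -0.639 -0.131 -0.758
outer loop
vertex 0.858 3.955 0.996
vertex 0.497 3.443 1.389
vertex 0.297 4.154 1.435
endloop
endfacet
facet normal 0.370 0.928 0.052
outer loop
vertex 0.858 3.955 0.996
vertex 0.297 4.154 1.435
vertex 1.443 3.637 2.511
endloop
endfacet
facet normal -0.639 -0.131 -0.758
outer loop
vertex 0.297 4.154 1.435
vertex 0.497 3.443 1.389
vertex -0.064 3.641 1.828
endloop
endfacet
facet normal -0.292 0.703 0.649
outer loop
vertex 0.297 4.154 1.435
vertex -0.064 3.641 1.828
vertex 1.443 3.637 2.511
endloop
endfacet
facet normal -0.639 -0.131 -0.758
outer loop
vertex -0.064 3.641 1.828
vertex 0.497 3.443 1.389
vertex 0.136 2.93 1.782
endloop
endfacet
facet normal -0.407 -0.173 0.897
outer loop
vertex -0.064 3.641 1.828
vertex 0.136 2.93 1.782
vertex 1.443 3.637 2.511
endloop
endfacet
facet normal -0.639 -0.131 -0.758
outer loop
vertex 0.136 2.93 1.782
vertex 0.497 3.443 1.389
vertex 0.698 2.732 1.343
endloop
endfacet
facet normal 0.139 -0.824 0.550
outer loop
vertex 0.136 2.93 1.782
vertex 0.698 2.732 1.343
vertex 1.443 3.637 2.511
endloop
endfacet
facet normal -0.639 -0.131 -0.758
outer loop
vertex 0.698 2.732 1.343
vertex 0.497 3.443 1.389
vertex 1.059 3.245 0.95
endloop
endfacet
facet normal 0.800 -0.598 -0.046
outer loop
vertex 0.698 2.732 1.343
vertex 1.059 3.245 0.95
vertex 1.443 3.637 2.511
endloop
endfacet
facet normal -0.578 0.440 -0.688
outer loop
vertex -2.496 0.737 -0.005
vertex -1.7 1.967 0.113
vertex -1.745 0.336 -0.892
endloop
endfacet
facet normal -0.541 -0.837 -0.080
outer loop
vertex -0.82 -0.367 0.207
vertex -2.496 0.737 -0.005
vertex -1.745 0.336 -0.892
endloop
endfacet
facet normal -0.578 0.440 -0.687
outer loop
vertex -1.745 0.336 -0.892
vertex -1.7 1.967 0.113
vertex -0.949 1.566 -0.775
endloop
endfacet
facet normal 0.610 -0.326 -0.722
outer loop
vertex -0.949 1.566 -0.775
vertex -0.82 -0.367 0.207
vertex -1.745 0.336 -0.892
endloop
endfacet
facet normal -0.610 0.326 0.722
outer loop
vertex -2.496 0.737 -0.005
vertex -0.775 1.264 1.212
vertex -1.7 1.967 0.113
endloop
endfacet
facet normal -0.541 -0.837 -0.080
outer loop
vertex -1.571 0.034 1.095
vertex -2.496 0.737 -0.005
vertex -0.82 -0.367 0.207
endloop
endfacet
facet normal -0.610 0.326 0.722
outer loop
vertex -1.571 0.034 1.095
vertex -0.775 1.264 1.212
vertex -2.496 0.737 -0.005
endloop
endfacet
facet normal 0.541 0.837 0.080
outer loop
vertex -1.7 1.967 0.113
vertex -0.775 1.264 1.212
vertex -0.949 1.566 -0.775
endloop
endfacet
facet normal 0.611 -0.326 -0.722
outer loop
vertex -0.024 0.863 0.325
vertex -0.82 -0.367 0.207
vertex -0.949 1.566 -0.775
endloop
endfacet
facet normal 0.541 0.837 0.080
outer loop
vertex -0.949 1.566 -0.775
vertex -0.775 1.264 1.212
vertex -0.024 0.863 0.325
endloop
endfacet
facet normal 0.578 -0.440 0.687
outer loop
vertex -0.024 0.863 0.325
vertex -1.571 0.034 1.095
vertex -0.82 -0.367 0.207
endloop
endfacet
facet normal 0.578 -0.439 0.688
outer loop
vertex -0.775 1.264 1.212
vertex -1.571 0.034 1.095
vertex -0.024 0.863 0.325
endloop
endfacet

endsolid


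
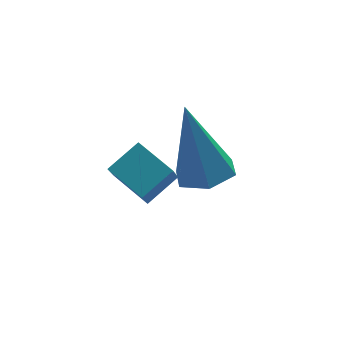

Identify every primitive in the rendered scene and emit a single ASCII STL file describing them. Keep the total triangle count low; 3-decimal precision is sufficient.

solid 
facet normal 0.119 -0.285 -0.951
outer loop
vertex 2.311 -1.773 -4.083
vertex 1.8 -1.241 -4.306
vertex 2.548 -1.063 -4.266
endloop
endfacet
facet normal 0.868 -0.169 0.467
outer loop
vertex 2.311 -1.773 -4.083
vertex 2.548 -1.063 -4.266
vertex 1.54 -0.619 -2.234
endloop
endfacet
facet normal 0.119 -0.287 -0.951
outer loop
vertex 2.548 -1.063 -4.266
vertex 1.8 -1.241 -4.306
vertex 2.038 -0.532 -4.49
endloop
endfacet
facet normal 0.672 0.720 0.176
outer loop
vertex 2.548 -1.063 -4.266
vertex 2.038 -0.532 -4.49
vertex 1.54 -0.619 -2.234
endloop
endfacet
facet normal 0.119 -0.287 -0.951
outer loop
vertex 2.038 -0.532 -4.49
vertex 1.8 -1.241 -4.306
vertex 1.29 -0.71 -4.53
endloop
endfacet
facet normal -0.231 0.973 -0.013
outer loop
vertex 2.038 -0.532 -4.49
vertex 1.29 -0.71 -4.53
vertex 1.54 -0.619 -2.234
endloop
endfacet
facet normal 0.120 -0.285 -0.951
outer loop
vertex 1.29 -0.71 -4.53
vertex 1.8 -1.241 -4.306
vertex 1.052 -1.42 -4.347
endloop
endfacet
facet normal -0.937 0.337 0.089
outer loop
vertex 1.29 -0.71 -4.53
vertex 1.052 -1.42 -4.347
vertex 1.54 -0.619 -2.234
endloop
endfacet
facet normal 0.120 -0.285 -0.951
outer loop
vertex 1.052 -1.42 -4.347
vertex 1.8 -1.241 -4.306
vertex 1.563 -1.951 -4.123
endloop
endfacet
facet normal -0.741 -0.553 0.381
outer loop
vertex 1.052 -1.42 -4.347
vertex 1.563 -1.951 -4.123
vertex 1.54 -0.619 -2.234
endloop
endfacet
facet normal 0.119 -0.285 -0.951
outer loop
vertex 1.563 -1.951 -4.123
vertex 1.8 -1.241 -4.306
vertex 2.311 -1.773 -4.083
endloop
endfacet
facet normal 0.161 -0.806 0.570
outer loop
vertex 1.563 -1.951 -4.123
vertex 2.311 -1.773 -4.083
vertex 1.54 -0.619 -2.234
endloop
endfacet
facet normal -0.332 -0.439 0.835
outer loop
vertex 0.043 -3.35 -1.447
vertex -0.36 -2.435 -1.126
vertex -0.758 -3.554 -1.873
endloop
endfacet
facet normal 0.385 -0.871 -0.306
outer loop
vertex -0.48 -3.185 -2.574
vertex 0.043 -3.35 -1.447
vertex -0.758 -3.554 -1.873
endloop
endfacet
facet normal -0.332 -0.439 0.835
outer loop
vertex -0.758 -3.554 -1.873
vertex -0.36 -2.435 -1.126
vertex -1.162 -2.639 -1.552
endloop
endfacet
facet normal -0.862 -0.220 -0.457
outer loop
vertex -1.162 -2.639 -1.552
vertex -0.48 -3.185 -2.574
vertex -0.758 -3.554 -1.873
endloop
endfacet
facet normal 0.862 0.219 0.457
outer loop
vertex 0.043 -3.35 -1.447
vertex -0.082 -2.066 -1.827
vertex -0.36 -2.435 -1.126
endloop
endfacet
facet normal 0.384 -0.871 -0.306
outer loop
vertex 0.322 -2.981 -2.148
vertex 0.043 -3.35 -1.447
vertex -0.48 -3.185 -2.574
endloop
endfacet
facet normal 0.861 0.219 0.458
outer loop
vertex 0.322 -2.981 -2.148
vertex -0.082 -2.066 -1.827
vertex 0.043 -3.35 -1.447
endloop
endfacet
facet normal -0.384 0.871 0.306
outer loop
vertex -0.36 -2.435 -1.126
vertex -0.082 -2.066 -1.827
vertex -1.162 -2.639 -1.552
endloop
endfacet
facet normal -0.862 -0.219 -0.458
outer loop
vertex -0.883 -2.27 -2.253
vertex -0.48 -3.185 -2.574
vertex -1.162 -2.639 -1.552
endloop
endfacet
facet normal -0.384 0.871 0.306
outer loop
vertex -1.162 -2.639 -1.552
vertex -0.082 -2.066 -1.827
vertex -0.883 -2.27 -2.253
endloop
endfacet
facet normal 0.332 0.439 -0.835
outer loop
vertex -0.883 -2.27 -2.253
vertex 0.322 -2.981 -2.148
vertex -0.48 -3.185 -2.574
endloop
endfacet
facet normal 0.332 0.439 -0.835
outer loop
vertex -0.082 -2.066 -1.827
vertex 0.322 -2.981 -2.148
vertex -0.883 -2.27 -2.253
endloop
endfacet

endsolid


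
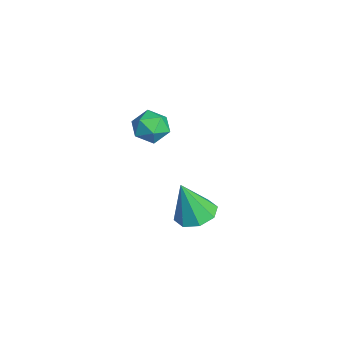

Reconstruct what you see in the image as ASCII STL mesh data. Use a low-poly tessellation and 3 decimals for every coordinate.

solid 
facet normal 0.001 0.315 -0.949
outer loop
vertex 2.796 -1.339 -4.766
vertex 2.162 -0.72 -4.561
vertex 3.071 -0.732 -4.564
endloop
endfacet
facet normal 0.840 -0.471 0.271
outer loop
vertex 2.796 -1.339 -4.766
vertex 3.071 -0.732 -4.564
vertex 2.158 -1.32 -2.759
endloop
endfacet
facet normal 0.001 0.316 -0.949
outer loop
vertex 3.071 -0.732 -4.564
vertex 2.162 -0.72 -4.561
vertex 2.814 -0.118 -4.36
endloop
endfacet
facet normal 0.849 0.192 0.492
outer loop
vertex 3.071 -0.732 -4.564
vertex 2.814 -0.118 -4.36
vertex 2.158 -1.32 -2.759
endloop
endfacet
facet normal 0.001 0.316 -0.949
outer loop
vertex 2.814 -0.118 -4.36
vertex 2.162 -0.72 -4.561
vertex 2.174 0.143 -4.274
endloop
endfacet
facet normal 0.360 0.669 0.650
outer loop
vertex 2.814 -0.118 -4.36
vertex 2.174 0.143 -4.274
vertex 2.158 -1.32 -2.759
endloop
endfacet
facet normal 0.003 0.316 -0.949
outer loop
vertex 2.174 0.143 -4.274
vertex 2.162 -0.72 -4.561
vertex 1.527 -0.101 -4.357
endloop
endfacet
facet normal -0.339 0.678 0.652
outer loop
vertex 2.174 0.143 -4.274
vertex 1.527 -0.101 -4.357
vertex 2.158 -1.32 -2.759
endloop
endfacet
facet normal 0.002 0.315 -0.949
outer loop
vertex 1.527 -0.101 -4.357
vertex 2.162 -0.72 -4.561
vertex 1.252 -0.708 -4.559
endloop
endfacet
facet normal -0.841 0.216 0.497
outer loop
vertex 1.527 -0.101 -4.357
vertex 1.252 -0.708 -4.559
vertex 2.158 -1.32 -2.759
endloop
endfacet
facet normal 0.002 0.316 -0.949
outer loop
vertex 1.252 -0.708 -4.559
vertex 2.162 -0.72 -4.561
vertex 1.509 -1.322 -4.763
endloop
endfacet
facet normal -0.851 -0.448 0.276
outer loop
vertex 1.252 -0.708 -4.559
vertex 1.509 -1.322 -4.763
vertex 2.158 -1.32 -2.759
endloop
endfacet
facet normal 0.002 0.316 -0.949
outer loop
vertex 1.509 -1.322 -4.763
vertex 2.162 -0.72 -4.561
vertex 2.149 -1.584 -4.849
endloop
endfacet
facet normal -0.363 -0.924 0.118
outer loop
vertex 1.509 -1.322 -4.763
vertex 2.149 -1.584 -4.849
vertex 2.158 -1.32 -2.759
endloop
endfacet
facet normal 0.002 0.316 -0.949
outer loop
vertex 2.149 -1.584 -4.849
vertex 2.162 -0.72 -4.561
vertex 2.796 -1.339 -4.766
endloop
endfacet
facet normal 0.339 -0.934 0.116
outer loop
vertex 2.149 -1.584 -4.849
vertex 2.796 -1.339 -4.766
vertex 2.158 -1.32 -2.759
endloop
endfacet
facet normal -0.882 0.346 0.321
outer loop
vertex 1.48 -2.451 0.713
vertex 1.742 -2.503 1.489
vertex 1.858 -1.812 1.062
endloop
endfacet
facet normal -0.725 0.607 -0.326
outer loop
vertex 1.48 -2.451 0.713
vertex 1.858 -1.812 1.062
vertex 2.033 -2.019 0.288
endloop
endfacet
facet normal -0.635 0.054 -0.771
outer loop
vertex 1.48 -2.451 0.713
vertex 2.033 -2.019 0.288
vertex 2.025 -2.838 0.237
endloop
endfacet
facet normal -0.736 -0.546 -0.399
outer loop
vertex 1.48 -2.451 0.713
vertex 2.025 -2.838 0.237
vertex 1.845 -3.137 0.979
endloop
endfacet
facet normal -0.889 -0.366 0.276
outer loop
vertex 1.48 -2.451 0.713
vertex 1.845 -3.137 0.979
vertex 1.742 -2.503 1.489
endloop
endfacet
facet normal -0.105 0.955 -0.279
outer loop
vertex 2.033 -2.019 0.288
vertex 1.858 -1.812 1.062
vertex 2.635 -1.803 0.801
endloop
endfacet
facet normal -0.358 0.534 0.766
outer loop
vertex 1.858 -1.812 1.062
vertex 1.742 -2.503 1.489
vertex 2.455 -2.102 1.543
endloop
endfacet
facet normal -0.369 -0.618 0.694
outer loop
vertex 1.742 -2.503 1.489
vertex 1.845 -3.137 0.979
vertex 2.447 -2.921 1.492
endloop
endfacet
facet normal -0.123 -0.910 -0.396
outer loop
vertex 1.845 -3.137 0.979
vertex 2.025 -2.838 0.237
vertex 2.622 -3.128 0.718
endloop
endfacet
facet normal 0.041 0.062 -0.997
outer loop
vertex 2.025 -2.838 0.237
vertex 2.033 -2.019 0.288
vertex 2.738 -2.437 0.291
endloop
endfacet
facet normal 0.736 0.546 0.399
outer loop
vertex 3.0 -2.489 1.067
vertex 2.635 -1.803 0.801
vertex 2.455 -2.102 1.543
endloop
endfacet
facet normal 0.635 -0.054 0.771
outer loop
vertex 3.0 -2.489 1.067
vertex 2.455 -2.102 1.543
vertex 2.447 -2.921 1.492
endloop
endfacet
facet normal 0.725 -0.607 0.326
outer loop
vertex 3.0 -2.489 1.067
vertex 2.447 -2.921 1.492
vertex 2.622 -3.128 0.718
endloop
endfacet
facet normal 0.882 -0.346 -0.321
outer loop
vertex 3.0 -2.489 1.067
vertex 2.622 -3.128 0.718
vertex 2.738 -2.437 0.291
endloop
endfacet
facet normal 0.889 0.366 -0.276
outer loop
vertex 3.0 -2.489 1.067
vertex 2.738 -2.437 0.291
vertex 2.635 -1.803 0.801
endloop
endfacet
facet normal 0.123 0.910 0.396
outer loop
vertex 2.455 -2.102 1.543
vertex 2.635 -1.803 0.801
vertex 1.858 -1.812 1.062
endloop
endfacet
facet normal -0.041 -0.062 0.997
outer loop
vertex 2.447 -2.921 1.492
vertex 2.455 -2.102 1.543
vertex 1.742 -2.503 1.489
endloop
endfacet
facet normal 0.105 -0.955 0.279
outer loop
vertex 2.622 -3.128 0.718
vertex 2.447 -2.921 1.492
vertex 1.845 -3.137 0.979
endloop
endfacet
facet normal 0.358 -0.534 -0.766
outer loop
vertex 2.738 -2.437 0.291
vertex 2.622 -3.128 0.718
vertex 2.025 -2.838 0.237
endloop
endfacet
facet normal 0.369 0.618 -0.694
outer loop
vertex 2.635 -1.803 0.801
vertex 2.738 -2.437 0.291
vertex 2.033 -2.019 0.288
endloop
endfacet

endsolid


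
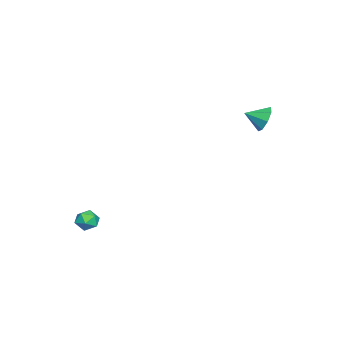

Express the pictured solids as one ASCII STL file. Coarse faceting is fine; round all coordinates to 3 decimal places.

solid 
facet normal -0.921 0.271 0.280
outer loop
vertex 3.141 -2.768 -2.058
vertex 2.929 -3.346 -2.195
vertex 3.143 -3.218 -1.616
endloop
endfacet
facet normal -0.427 0.633 0.646
outer loop
vertex 3.141 -2.768 -2.058
vertex 3.143 -3.218 -1.616
vertex 3.636 -2.828 -1.672
endloop
endfacet
facet normal -0.019 0.984 0.177
outer loop
vertex 3.141 -2.768 -2.058
vertex 3.636 -2.828 -1.672
vertex 3.727 -2.716 -2.286
endloop
endfacet
facet normal -0.260 0.839 -0.478
outer loop
vertex 3.141 -2.768 -2.058
vertex 3.727 -2.716 -2.286
vertex 3.29 -3.036 -2.61
endloop
endfacet
facet normal -0.818 0.398 -0.414
outer loop
vertex 3.141 -2.768 -2.058
vertex 3.29 -3.036 -2.61
vertex 2.929 -3.346 -2.195
endloop
endfacet
facet normal -0.015 0.161 0.987
outer loop
vertex 3.636 -2.828 -1.672
vertex 3.143 -3.218 -1.616
vertex 3.73 -3.444 -1.57
endloop
endfacet
facet normal -0.815 -0.425 0.395
outer loop
vertex 3.143 -3.218 -1.616
vertex 2.929 -3.346 -2.195
vertex 3.293 -3.764 -1.894
endloop
endfacet
facet normal -0.649 -0.220 -0.729
outer loop
vertex 2.929 -3.346 -2.195
vertex 3.29 -3.036 -2.61
vertex 3.384 -3.652 -2.508
endloop
endfacet
facet normal 0.255 0.493 -0.832
outer loop
vertex 3.29 -3.036 -2.61
vertex 3.727 -2.716 -2.286
vertex 3.877 -3.262 -2.564
endloop
endfacet
facet normal 0.647 0.728 0.229
outer loop
vertex 3.727 -2.716 -2.286
vertex 3.636 -2.828 -1.672
vertex 4.091 -3.134 -1.985
endloop
endfacet
facet normal 0.260 -0.839 0.478
outer loop
vertex 3.879 -3.712 -2.122
vertex 3.73 -3.444 -1.57
vertex 3.293 -3.764 -1.894
endloop
endfacet
facet normal 0.019 -0.984 -0.177
outer loop
vertex 3.879 -3.712 -2.122
vertex 3.293 -3.764 -1.894
vertex 3.384 -3.652 -2.508
endloop
endfacet
facet normal 0.427 -0.633 -0.646
outer loop
vertex 3.879 -3.712 -2.122
vertex 3.384 -3.652 -2.508
vertex 3.877 -3.262 -2.564
endloop
endfacet
facet normal 0.921 -0.271 -0.280
outer loop
vertex 3.879 -3.712 -2.122
vertex 3.877 -3.262 -2.564
vertex 4.091 -3.134 -1.985
endloop
endfacet
facet normal 0.818 -0.398 0.414
outer loop
vertex 3.879 -3.712 -2.122
vertex 4.091 -3.134 -1.985
vertex 3.73 -3.444 -1.57
endloop
endfacet
facet normal -0.255 -0.493 0.832
outer loop
vertex 3.293 -3.764 -1.894
vertex 3.73 -3.444 -1.57
vertex 3.143 -3.218 -1.616
endloop
endfacet
facet normal -0.647 -0.728 -0.229
outer loop
vertex 3.384 -3.652 -2.508
vertex 3.293 -3.764 -1.894
vertex 2.929 -3.346 -2.195
endloop
endfacet
facet normal 0.015 -0.161 -0.987
outer loop
vertex 3.877 -3.262 -2.564
vertex 3.384 -3.652 -2.508
vertex 3.29 -3.036 -2.61
endloop
endfacet
facet normal 0.815 0.425 -0.395
outer loop
vertex 4.091 -3.134 -1.985
vertex 3.877 -3.262 -2.564
vertex 3.727 -2.716 -2.286
endloop
endfacet
facet normal 0.649 0.220 0.729
outer loop
vertex 3.73 -3.444 -1.57
vertex 4.091 -3.134 -1.985
vertex 3.636 -2.828 -1.672
endloop
endfacet
facet normal -0.268 0.879 -0.393
outer loop
vertex -2.217 3.882 3.071
vertex -2.528 3.513 2.458
vertex -2.792 3.744 3.155
endloop
endfacet
facet normal 0.181 -0.164 0.970
outer loop
vertex -2.217 3.882 3.071
vertex -2.792 3.744 3.155
vertex -2.252 2.607 2.862
endloop
endfacet
facet normal -0.270 0.879 -0.393
outer loop
vertex -2.792 3.744 3.155
vertex -2.528 3.513 2.458
vertex -3.212 3.47 2.831
endloop
endfacet
facet normal -0.384 -0.397 0.834
outer loop
vertex -2.792 3.744 3.155
vertex -3.212 3.47 2.831
vertex -2.252 2.607 2.862
endloop
endfacet
facet normal -0.269 0.880 -0.392
outer loop
vertex -3.212 3.47 2.831
vertex -2.528 3.513 2.458
vertex -3.232 3.222 2.288
endloop
endfacet
facet normal -0.635 -0.694 0.340
outer loop
vertex -3.212 3.47 2.831
vertex -3.232 3.222 2.288
vertex -2.252 2.607 2.862
endloop
endfacet
facet normal -0.269 0.880 -0.393
outer loop
vertex -3.232 3.222 2.288
vertex -2.528 3.513 2.458
vertex -2.84 3.144 1.845
endloop
endfacet
facet normal -0.423 -0.879 -0.220
outer loop
vertex -3.232 3.222 2.288
vertex -2.84 3.144 1.845
vertex -2.252 2.607 2.862
endloop
endfacet
facet normal -0.268 0.880 -0.393
outer loop
vertex -2.84 3.144 1.845
vertex -2.528 3.513 2.458
vertex -2.265 3.282 1.761
endloop
endfacet
facet normal 0.127 -0.845 -0.520
outer loop
vertex -2.84 3.144 1.845
vertex -2.265 3.282 1.761
vertex -2.252 2.607 2.862
endloop
endfacet
facet normal -0.270 0.879 -0.393
outer loop
vertex -2.265 3.282 1.761
vertex -2.528 3.513 2.458
vertex -1.845 3.556 2.085
endloop
endfacet
facet normal 0.693 -0.611 -0.383
outer loop
vertex -2.265 3.282 1.761
vertex -1.845 3.556 2.085
vertex -2.252 2.607 2.862
endloop
endfacet
facet normal -0.269 0.880 -0.392
outer loop
vertex -1.845 3.556 2.085
vertex -2.528 3.513 2.458
vertex -1.825 3.804 2.628
endloop
endfacet
facet normal 0.943 -0.315 0.109
outer loop
vertex -1.845 3.556 2.085
vertex -1.825 3.804 2.628
vertex -2.252 2.607 2.862
endloop
endfacet
facet normal -0.269 0.879 -0.393
outer loop
vertex -1.825 3.804 2.628
vertex -2.528 3.513 2.458
vertex -2.217 3.882 3.071
endloop
endfacet
facet normal 0.731 -0.130 0.670
outer loop
vertex -1.825 3.804 2.628
vertex -2.217 3.882 3.071
vertex -2.252 2.607 2.862
endloop
endfacet

endsolid


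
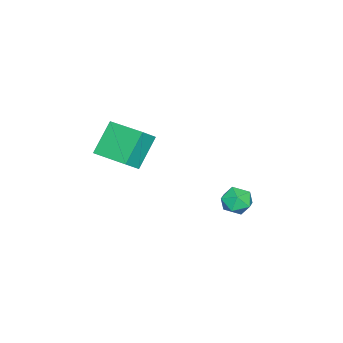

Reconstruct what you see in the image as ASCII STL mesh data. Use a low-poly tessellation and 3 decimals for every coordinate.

solid 
facet normal -0.686 -0.585 0.433
outer loop
vertex 1.492 1.425 1.54
vertex 1.89 0.869 1.419
vertex 1.96 1.225 2.011
endloop
endfacet
facet normal -0.693 0.068 0.718
outer loop
vertex 1.492 1.425 1.54
vertex 1.96 1.225 2.011
vertex 1.878 1.899 1.868
endloop
endfacet
facet normal -0.822 0.536 0.193
outer loop
vertex 1.492 1.425 1.54
vertex 1.878 1.899 1.868
vertex 1.758 1.96 1.187
endloop
endfacet
facet normal -0.894 0.172 -0.414
outer loop
vertex 1.492 1.425 1.54
vertex 1.758 1.96 1.187
vertex 1.764 1.324 0.91
endloop
endfacet
facet normal -0.810 -0.522 -0.266
outer loop
vertex 1.492 1.425 1.54
vertex 1.764 1.324 0.91
vertex 1.89 0.869 1.419
endloop
endfacet
facet normal -0.042 0.202 0.978
outer loop
vertex 1.878 1.899 1.868
vertex 1.96 1.225 2.011
vertex 2.516 1.636 1.95
endloop
endfacet
facet normal -0.031 -0.855 0.518
outer loop
vertex 1.96 1.225 2.011
vertex 1.89 0.869 1.419
vertex 2.522 1.0 1.673
endloop
endfacet
facet normal -0.231 -0.753 -0.616
outer loop
vertex 1.89 0.869 1.419
vertex 1.764 1.324 0.91
vertex 2.402 1.061 0.992
endloop
endfacet
facet normal -0.366 0.369 -0.854
outer loop
vertex 1.764 1.324 0.91
vertex 1.758 1.96 1.187
vertex 2.32 1.735 0.849
endloop
endfacet
facet normal -0.251 0.959 0.130
outer loop
vertex 1.758 1.96 1.187
vertex 1.878 1.899 1.868
vertex 2.39 2.091 1.441
endloop
endfacet
facet normal 0.894 -0.172 0.414
outer loop
vertex 2.788 1.535 1.32
vertex 2.516 1.636 1.95
vertex 2.522 1.0 1.673
endloop
endfacet
facet normal 0.822 -0.536 -0.193
outer loop
vertex 2.788 1.535 1.32
vertex 2.522 1.0 1.673
vertex 2.402 1.061 0.992
endloop
endfacet
facet normal 0.693 -0.068 -0.718
outer loop
vertex 2.788 1.535 1.32
vertex 2.402 1.061 0.992
vertex 2.32 1.735 0.849
endloop
endfacet
facet normal 0.686 0.585 -0.433
outer loop
vertex 2.788 1.535 1.32
vertex 2.32 1.735 0.849
vertex 2.39 2.091 1.441
endloop
endfacet
facet normal 0.810 0.522 0.266
outer loop
vertex 2.788 1.535 1.32
vertex 2.39 2.091 1.441
vertex 2.516 1.636 1.95
endloop
endfacet
facet normal 0.366 -0.369 0.854
outer loop
vertex 2.522 1.0 1.673
vertex 2.516 1.636 1.95
vertex 1.96 1.225 2.011
endloop
endfacet
facet normal 0.251 -0.959 -0.130
outer loop
vertex 2.402 1.061 0.992
vertex 2.522 1.0 1.673
vertex 1.89 0.869 1.419
endloop
endfacet
facet normal 0.042 -0.202 -0.978
outer loop
vertex 2.32 1.735 0.849
vertex 2.402 1.061 0.992
vertex 1.764 1.324 0.91
endloop
endfacet
facet normal 0.031 0.855 -0.518
outer loop
vertex 2.39 2.091 1.441
vertex 2.32 1.735 0.849
vertex 1.758 1.96 1.187
endloop
endfacet
facet normal 0.231 0.753 0.616
outer loop
vertex 2.516 1.636 1.95
vertex 2.39 2.091 1.441
vertex 1.878 1.899 1.868
endloop
endfacet
facet normal -0.690 0.270 -0.671
outer loop
vertex 0.84 -3.705 3.326
vertex 1.329 -2.135 3.455
vertex 1.896 -3.937 2.147
endloop
endfacet
facet normal -0.296 -0.952 -0.078
outer loop
vertex 2.531 -4.185 2.765
vertex 0.84 -3.705 3.326
vertex 1.896 -3.937 2.147
endloop
endfacet
facet normal -0.690 0.270 -0.671
outer loop
vertex 1.896 -3.937 2.147
vertex 1.329 -2.135 3.455
vertex 2.385 -2.366 2.276
endloop
endfacet
facet normal 0.660 -0.145 -0.737
outer loop
vertex 2.385 -2.366 2.276
vertex 2.531 -4.185 2.765
vertex 1.896 -3.937 2.147
endloop
endfacet
facet normal -0.660 0.145 0.737
outer loop
vertex 0.84 -3.705 3.326
vertex 1.964 -2.383 4.073
vertex 1.329 -2.135 3.455
endloop
endfacet
facet normal -0.296 -0.952 -0.079
outer loop
vertex 1.475 -3.954 3.944
vertex 0.84 -3.705 3.326
vertex 2.531 -4.185 2.765
endloop
endfacet
facet normal -0.660 0.145 0.737
outer loop
vertex 1.475 -3.954 3.944
vertex 1.964 -2.383 4.073
vertex 0.84 -3.705 3.326
endloop
endfacet
facet normal 0.296 0.952 0.078
outer loop
vertex 1.329 -2.135 3.455
vertex 1.964 -2.383 4.073
vertex 2.385 -2.366 2.276
endloop
endfacet
facet normal 0.660 -0.145 -0.737
outer loop
vertex 3.02 -2.615 2.894
vertex 2.531 -4.185 2.765
vertex 2.385 -2.366 2.276
endloop
endfacet
facet normal 0.297 0.952 0.079
outer loop
vertex 2.385 -2.366 2.276
vertex 1.964 -2.383 4.073
vertex 3.02 -2.615 2.894
endloop
endfacet
facet normal 0.690 -0.270 0.671
outer loop
vertex 3.02 -2.615 2.894
vertex 1.475 -3.954 3.944
vertex 2.531 -4.185 2.765
endloop
endfacet
facet normal 0.690 -0.270 0.671
outer loop
vertex 1.964 -2.383 4.073
vertex 1.475 -3.954 3.944
vertex 3.02 -2.615 2.894
endloop
endfacet

endsolid


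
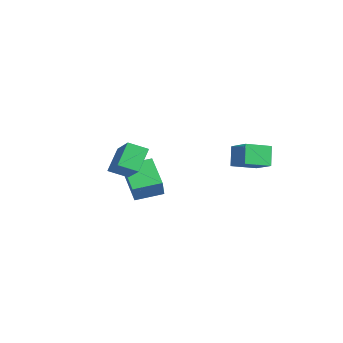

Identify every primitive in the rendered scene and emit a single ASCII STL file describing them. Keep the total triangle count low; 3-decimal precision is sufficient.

solid 
facet normal -0.493 0.447 0.747
outer loop
vertex 0.944 -2.394 0.431
vertex 2.663 -2.292 1.505
vertex 1.147 -1.483 0.02
endloop
endfacet
facet normal -0.847 -0.050 -0.529
outer loop
vertex 1.837 -2.108 -1.025
vertex 0.944 -2.394 0.431
vertex 1.147 -1.483 0.02
endloop
endfacet
facet normal -0.493 0.447 0.747
outer loop
vertex 1.147 -1.483 0.02
vertex 2.663 -2.292 1.505
vertex 2.866 -1.381 1.094
endloop
endfacet
facet normal 0.199 0.893 -0.403
outer loop
vertex 2.866 -1.381 1.094
vertex 1.837 -2.108 -1.025
vertex 1.147 -1.483 0.02
endloop
endfacet
facet normal -0.199 -0.893 0.403
outer loop
vertex 0.944 -2.394 0.431
vertex 3.353 -2.917 0.46
vertex 2.663 -2.292 1.505
endloop
endfacet
facet normal -0.847 -0.050 -0.529
outer loop
vertex 1.634 -3.019 -0.614
vertex 0.944 -2.394 0.431
vertex 1.837 -2.108 -1.025
endloop
endfacet
facet normal -0.199 -0.893 0.403
outer loop
vertex 1.634 -3.019 -0.614
vertex 3.353 -2.917 0.46
vertex 0.944 -2.394 0.431
endloop
endfacet
facet normal 0.847 0.050 0.529
outer loop
vertex 2.663 -2.292 1.505
vertex 3.353 -2.917 0.46
vertex 2.866 -1.381 1.094
endloop
endfacet
facet normal 0.199 0.893 -0.403
outer loop
vertex 3.556 -2.006 0.049
vertex 1.837 -2.108 -1.025
vertex 2.866 -1.381 1.094
endloop
endfacet
facet normal 0.847 0.050 0.529
outer loop
vertex 2.866 -1.381 1.094
vertex 3.353 -2.917 0.46
vertex 3.556 -2.006 0.049
endloop
endfacet
facet normal 0.493 -0.447 -0.747
outer loop
vertex 3.556 -2.006 0.049
vertex 1.634 -3.019 -0.614
vertex 1.837 -2.108 -1.025
endloop
endfacet
facet normal 0.493 -0.447 -0.747
outer loop
vertex 3.353 -2.917 0.46
vertex 1.634 -3.019 -0.614
vertex 3.556 -2.006 0.049
endloop
endfacet
facet normal -0.487 0.161 0.859
outer loop
vertex 3.053 3.038 1.05
vertex 2.857 4.326 0.697
vertex 1.899 2.701 0.459
endloop
endfacet
facet normal 0.145 -0.954 0.261
outer loop
vertex 2.463 2.514 -0.537
vertex 3.053 3.038 1.05
vertex 1.899 2.701 0.459
endloop
endfacet
facet normal -0.486 0.161 0.859
outer loop
vertex 1.899 2.701 0.459
vertex 2.857 4.326 0.697
vertex 1.703 3.989 0.107
endloop
endfacet
facet normal -0.862 -0.252 -0.441
outer loop
vertex 1.703 3.989 0.107
vertex 2.463 2.514 -0.537
vertex 1.899 2.701 0.459
endloop
endfacet
facet normal 0.862 0.252 0.441
outer loop
vertex 3.053 3.038 1.05
vertex 3.421 4.139 -0.299
vertex 2.857 4.326 0.697
endloop
endfacet
facet normal 0.145 -0.954 0.261
outer loop
vertex 3.617 2.851 0.053
vertex 3.053 3.038 1.05
vertex 2.463 2.514 -0.537
endloop
endfacet
facet normal 0.862 0.252 0.440
outer loop
vertex 3.617 2.851 0.053
vertex 3.421 4.139 -0.299
vertex 3.053 3.038 1.05
endloop
endfacet
facet normal -0.145 0.954 -0.261
outer loop
vertex 2.857 4.326 0.697
vertex 3.421 4.139 -0.299
vertex 1.703 3.989 0.107
endloop
endfacet
facet normal -0.862 -0.252 -0.440
outer loop
vertex 2.267 3.802 -0.89
vertex 2.463 2.514 -0.537
vertex 1.703 3.989 0.107
endloop
endfacet
facet normal -0.145 0.954 -0.261
outer loop
vertex 1.703 3.989 0.107
vertex 3.421 4.139 -0.299
vertex 2.267 3.802 -0.89
endloop
endfacet
facet normal 0.486 -0.161 -0.859
outer loop
vertex 2.267 3.802 -0.89
vertex 3.617 2.851 0.053
vertex 2.463 2.514 -0.537
endloop
endfacet
facet normal 0.487 -0.161 -0.859
outer loop
vertex 3.421 4.139 -0.299
vertex 3.617 2.851 0.053
vertex 2.267 3.802 -0.89
endloop
endfacet
facet normal -0.845 -0.074 0.530
outer loop
vertex -3.549 -1.21 -2.585
vertex -3.489 0.248 -2.286
vertex -4.227 -0.967 -3.631
endloop
endfacet
facet normal -0.041 -0.979 -0.201
outer loop
vertex -2.631 -0.828 -4.634
vertex -3.549 -1.21 -2.585
vertex -4.227 -0.967 -3.631
endloop
endfacet
facet normal -0.845 -0.074 0.530
outer loop
vertex -4.227 -0.967 -3.631
vertex -3.489 0.248 -2.286
vertex -4.167 0.491 -3.332
endloop
endfacet
facet normal -0.534 0.191 -0.824
outer loop
vertex -4.167 0.491 -3.332
vertex -2.631 -0.828 -4.634
vertex -4.227 -0.967 -3.631
endloop
endfacet
facet normal 0.534 -0.191 0.824
outer loop
vertex -3.549 -1.21 -2.585
vertex -1.893 0.387 -3.289
vertex -3.489 0.248 -2.286
endloop
endfacet
facet normal -0.041 -0.979 -0.201
outer loop
vertex -1.953 -1.071 -3.588
vertex -3.549 -1.21 -2.585
vertex -2.631 -0.828 -4.634
endloop
endfacet
facet normal 0.534 -0.191 0.824
outer loop
vertex -1.953 -1.071 -3.588
vertex -1.893 0.387 -3.289
vertex -3.549 -1.21 -2.585
endloop
endfacet
facet normal 0.041 0.979 0.201
outer loop
vertex -3.489 0.248 -2.286
vertex -1.893 0.387 -3.289
vertex -4.167 0.491 -3.332
endloop
endfacet
facet normal -0.534 0.191 -0.824
outer loop
vertex -2.571 0.63 -4.335
vertex -2.631 -0.828 -4.634
vertex -4.167 0.491 -3.332
endloop
endfacet
facet normal 0.041 0.979 0.201
outer loop
vertex -4.167 0.491 -3.332
vertex -1.893 0.387 -3.289
vertex -2.571 0.63 -4.335
endloop
endfacet
facet normal 0.845 0.074 -0.530
outer loop
vertex -2.571 0.63 -4.335
vertex -1.953 -1.071 -3.588
vertex -2.631 -0.828 -4.634
endloop
endfacet
facet normal 0.845 0.074 -0.530
outer loop
vertex -1.893 0.387 -3.289
vertex -1.953 -1.071 -3.588
vertex -2.571 0.63 -4.335
endloop
endfacet

endsolid
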